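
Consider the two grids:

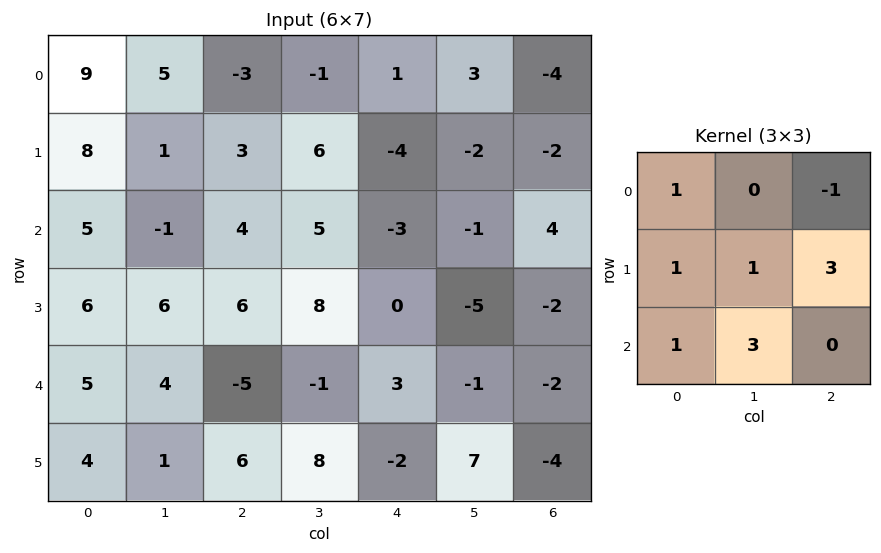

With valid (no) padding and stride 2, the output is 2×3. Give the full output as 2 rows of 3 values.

Output[0,0]: The receptive field on the input at this output position is [9 5 -3 / 8 1 3 / 5 -1 4]. Elementwise product with the kernel and sum: 9·1 + -3·-1 + 8·1 + 1·1 + 3·3 + 5·1 + -1·3.
Output[0,1]: The receptive field on the input at this output position is [-3 -1 1 / 3 6 -4 / 4 5 -3]. Elementwise product with the kernel and sum: -3·1 + 1·-1 + 3·1 + 6·1 + -4·3 + 4·1 + 5·3.

32 12 -13
48 13 -18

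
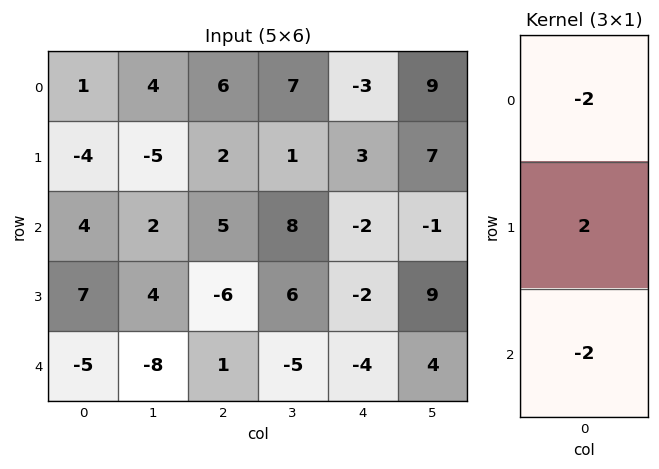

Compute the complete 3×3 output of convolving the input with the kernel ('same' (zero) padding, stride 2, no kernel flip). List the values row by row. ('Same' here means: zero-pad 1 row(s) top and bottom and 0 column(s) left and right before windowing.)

10 8 -12
2 18 -6
-24 14 -4

Output[0,0]: The receptive field on the zero-padded input at this output position is [0 / 1 / -4]. Elementwise product with the kernel and sum: 0·-2 + 1·2 + -4·-2.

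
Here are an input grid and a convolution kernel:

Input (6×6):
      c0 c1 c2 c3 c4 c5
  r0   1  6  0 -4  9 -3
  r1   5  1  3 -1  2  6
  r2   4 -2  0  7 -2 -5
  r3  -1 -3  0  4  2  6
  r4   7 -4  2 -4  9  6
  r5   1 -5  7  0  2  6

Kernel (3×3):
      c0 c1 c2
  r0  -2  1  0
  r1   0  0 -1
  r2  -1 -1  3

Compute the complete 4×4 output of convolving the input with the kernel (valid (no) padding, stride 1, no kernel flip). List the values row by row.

Output[0,0]: The receptive field on the input at this output position is [1 6 0 / 5 1 3 / 4 -2 0]. Elementwise product with the kernel and sum: 1·-2 + 6·1 + 3·-1 + 4·-1 + -2·-1 + 0·3.
Output[0,1]: The receptive field on the input at this output position is [6 0 -4 / 1 3 -1 / -2 0 7]. Elementwise product with the kernel and sum: 6·-2 + 0·1 + -1·-1 + -2·-1 + 0·-1 + 7·3.

-1 12 -19 -9
-5 9 -3 21
-7 -10 34 -9
22 8 -6 4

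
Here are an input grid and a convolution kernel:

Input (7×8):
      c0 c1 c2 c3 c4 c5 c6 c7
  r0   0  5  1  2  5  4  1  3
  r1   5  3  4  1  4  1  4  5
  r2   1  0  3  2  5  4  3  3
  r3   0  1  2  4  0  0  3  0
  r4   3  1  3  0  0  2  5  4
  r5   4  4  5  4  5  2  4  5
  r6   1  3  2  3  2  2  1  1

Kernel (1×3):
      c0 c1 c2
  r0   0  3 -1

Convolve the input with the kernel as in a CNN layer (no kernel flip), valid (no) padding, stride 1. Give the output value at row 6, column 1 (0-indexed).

3

The receptive field on the input at this output position is [3 2 3]. Elementwise product with the kernel and sum: 2·3 + 3·-1.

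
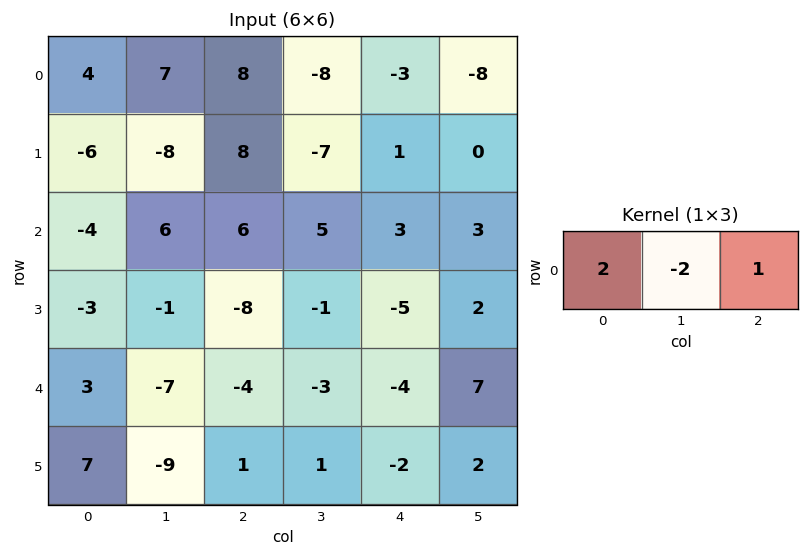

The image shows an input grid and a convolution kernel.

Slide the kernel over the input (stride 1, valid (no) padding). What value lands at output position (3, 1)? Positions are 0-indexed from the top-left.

13

The receptive field on the input at this output position is [-1 -8 -1]. Elementwise product with the kernel and sum: -1·2 + -8·-2 + -1·1.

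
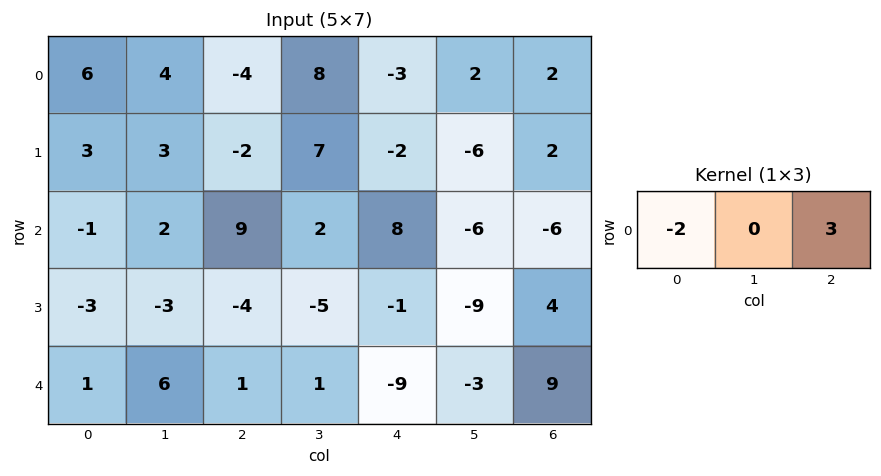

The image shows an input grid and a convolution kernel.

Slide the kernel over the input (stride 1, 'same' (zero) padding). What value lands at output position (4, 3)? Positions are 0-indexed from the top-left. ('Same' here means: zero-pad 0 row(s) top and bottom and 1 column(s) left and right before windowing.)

-29

The receptive field on the zero-padded input at this output position is [1 1 -9]. Elementwise product with the kernel and sum: 1·-2 + -9·3.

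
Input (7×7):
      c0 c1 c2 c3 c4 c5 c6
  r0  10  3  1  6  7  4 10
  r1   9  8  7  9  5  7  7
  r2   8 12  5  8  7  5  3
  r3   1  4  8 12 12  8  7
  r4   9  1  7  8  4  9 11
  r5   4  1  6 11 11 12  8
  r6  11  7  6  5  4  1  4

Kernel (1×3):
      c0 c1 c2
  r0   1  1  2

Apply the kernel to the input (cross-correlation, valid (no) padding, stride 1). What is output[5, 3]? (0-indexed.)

The receptive field on the input at this output position is [11 11 12]. Elementwise product with the kernel and sum: 11·1 + 11·1 + 12·2.

46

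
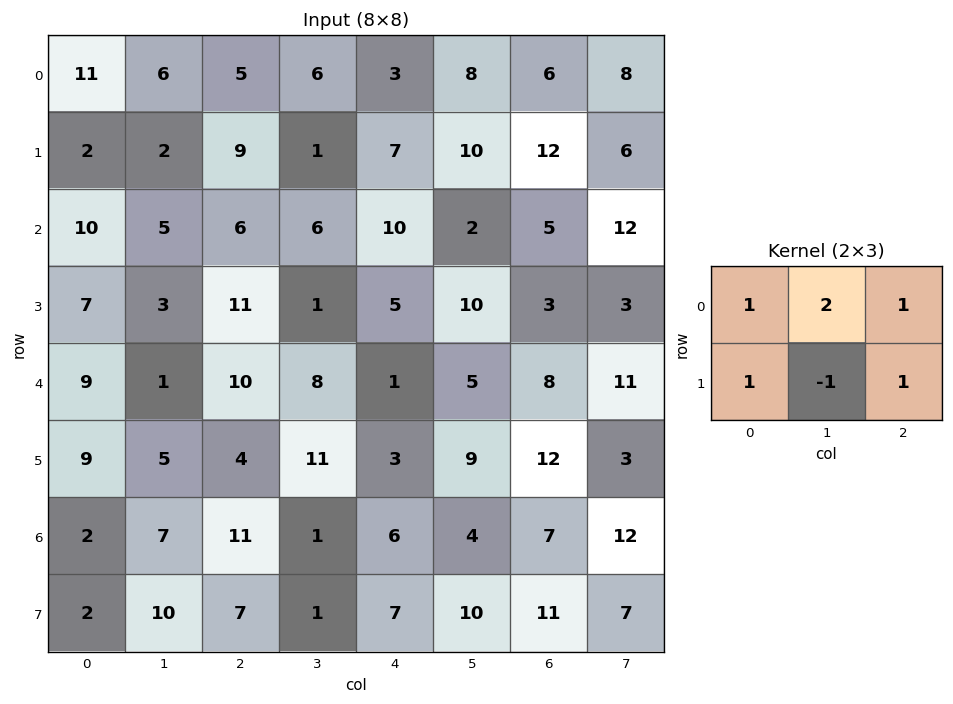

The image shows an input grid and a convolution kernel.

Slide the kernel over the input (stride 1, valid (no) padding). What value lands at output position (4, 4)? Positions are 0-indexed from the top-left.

The receptive field on the input at this output position is [1 5 8 / 3 9 12]. Elementwise product with the kernel and sum: 1·1 + 5·2 + 8·1 + 3·1 + 9·-1 + 12·1.

25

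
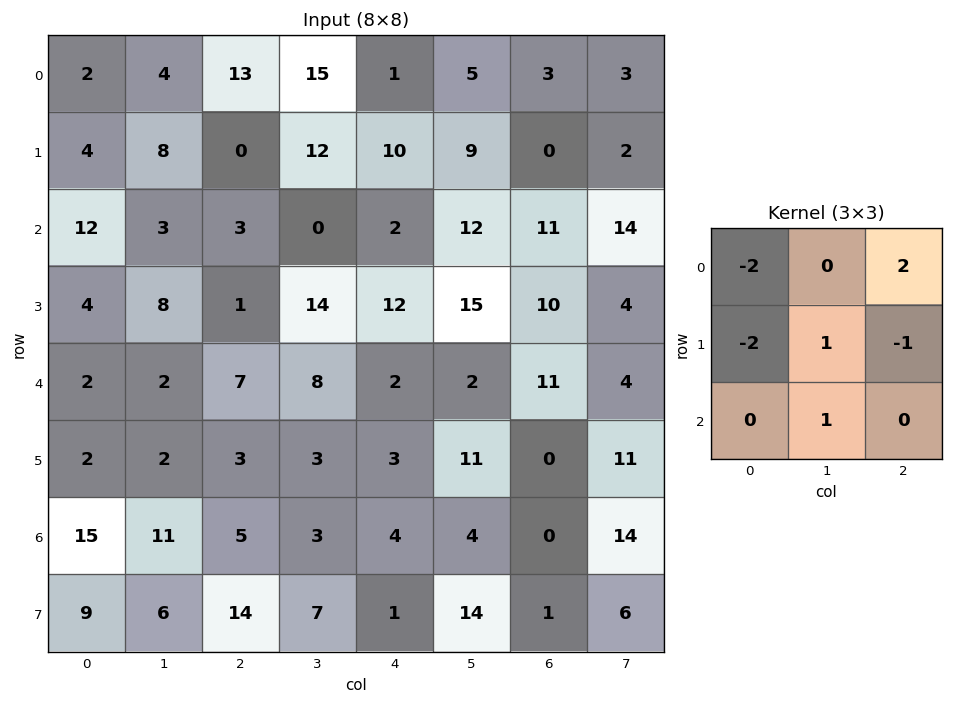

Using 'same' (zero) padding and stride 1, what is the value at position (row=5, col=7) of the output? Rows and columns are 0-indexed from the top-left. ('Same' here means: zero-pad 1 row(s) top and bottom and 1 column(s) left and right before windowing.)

3

The receptive field on the zero-padded input at this output position is [11 4 0 / 0 11 0 / 0 14 0]. Elementwise product with the kernel and sum: 11·-2 + 0·2 + 0·-2 + 11·1 + 0·-1 + 14·1.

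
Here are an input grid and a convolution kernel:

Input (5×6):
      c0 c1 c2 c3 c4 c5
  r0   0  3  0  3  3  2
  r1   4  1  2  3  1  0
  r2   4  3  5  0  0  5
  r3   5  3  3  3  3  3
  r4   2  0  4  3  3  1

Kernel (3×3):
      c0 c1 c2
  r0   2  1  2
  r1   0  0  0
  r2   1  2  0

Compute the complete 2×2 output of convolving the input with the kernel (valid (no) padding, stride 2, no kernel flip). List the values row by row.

13 14
23 20

Output[0,0]: The receptive field on the input at this output position is [0 3 0 / 4 1 2 / 4 3 5]. Elementwise product with the kernel and sum: 0·2 + 3·1 + 0·2 + 4·1 + 3·2.
Output[0,1]: The receptive field on the input at this output position is [0 3 3 / 2 3 1 / 5 0 0]. Elementwise product with the kernel and sum: 0·2 + 3·1 + 3·2 + 5·1 + 0·2.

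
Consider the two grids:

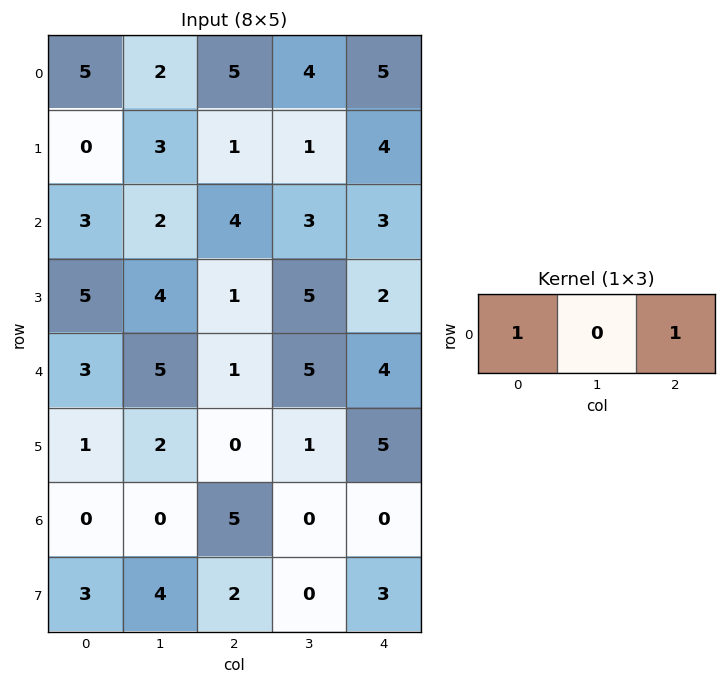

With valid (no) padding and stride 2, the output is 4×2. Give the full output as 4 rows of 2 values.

Output[0,0]: The receptive field on the input at this output position is [5 2 5]. Elementwise product with the kernel and sum: 5·1 + 5·1.

10 10
7 7
4 5
5 5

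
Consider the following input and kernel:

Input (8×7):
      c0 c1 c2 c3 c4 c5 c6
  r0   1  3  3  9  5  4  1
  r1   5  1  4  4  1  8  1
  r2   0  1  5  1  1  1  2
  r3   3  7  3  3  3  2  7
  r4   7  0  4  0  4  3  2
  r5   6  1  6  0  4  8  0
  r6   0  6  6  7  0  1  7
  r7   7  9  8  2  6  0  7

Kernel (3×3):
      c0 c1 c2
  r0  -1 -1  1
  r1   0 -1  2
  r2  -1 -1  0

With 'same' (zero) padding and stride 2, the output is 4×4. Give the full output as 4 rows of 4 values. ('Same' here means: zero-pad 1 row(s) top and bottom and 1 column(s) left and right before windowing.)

0 10 -2 -10
-5 -14 -2 -20
-9 -18 -6 -19
0 -16 -2 -22

Output[0,0]: The receptive field on the zero-padded input at this output position is [0 0 0 / 0 1 3 / 0 5 1]. Elementwise product with the kernel and sum: 0·-1 + 0·-1 + 0·1 + 1·-1 + 3·2 + 0·-1 + 5·-1.
Output[0,1]: The receptive field on the zero-padded input at this output position is [0 0 0 / 3 3 9 / 1 4 4]. Elementwise product with the kernel and sum: 0·-1 + 0·-1 + 0·1 + 3·-1 + 9·2 + 1·-1 + 4·-1.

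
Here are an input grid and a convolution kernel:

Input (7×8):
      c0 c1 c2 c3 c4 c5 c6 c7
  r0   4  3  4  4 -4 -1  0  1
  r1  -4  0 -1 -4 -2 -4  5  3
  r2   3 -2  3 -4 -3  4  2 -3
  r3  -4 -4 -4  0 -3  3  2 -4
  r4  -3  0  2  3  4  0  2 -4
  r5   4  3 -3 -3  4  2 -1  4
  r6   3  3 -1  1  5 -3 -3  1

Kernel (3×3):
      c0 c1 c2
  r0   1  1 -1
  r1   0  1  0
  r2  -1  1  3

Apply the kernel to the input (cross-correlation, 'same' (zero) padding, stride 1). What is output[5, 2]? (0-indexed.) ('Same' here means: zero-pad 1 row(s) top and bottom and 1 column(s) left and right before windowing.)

The receptive field on the zero-padded input at this output position is [0 2 3 / 3 -3 -3 / 3 -1 1]. Elementwise product with the kernel and sum: 0·1 + 2·1 + 3·-1 + -3·1 + 3·-1 + -1·1 + 1·3.

-5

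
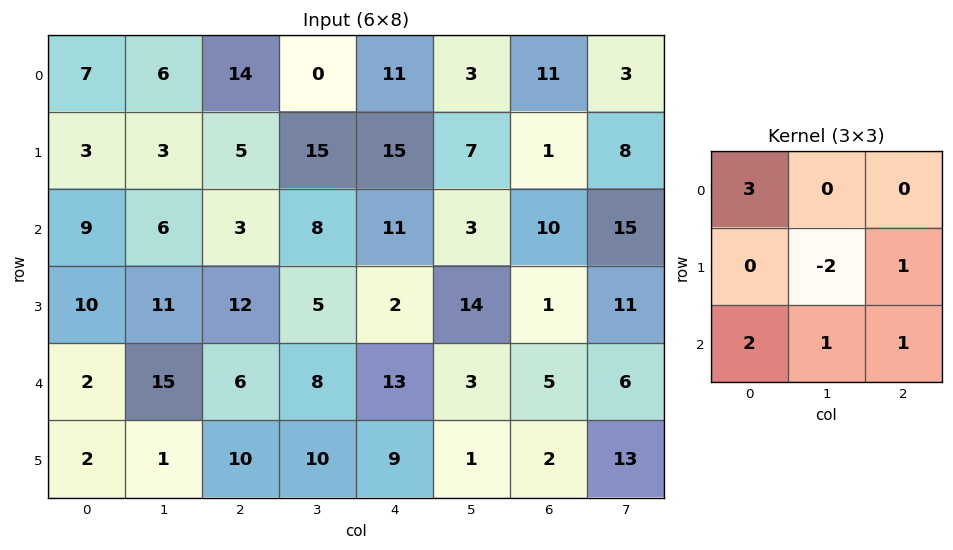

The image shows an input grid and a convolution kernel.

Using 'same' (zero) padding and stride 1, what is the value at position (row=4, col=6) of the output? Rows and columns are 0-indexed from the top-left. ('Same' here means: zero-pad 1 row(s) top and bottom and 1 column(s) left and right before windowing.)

The receptive field on the zero-padded input at this output position is [14 1 11 / 3 5 6 / 1 2 13]. Elementwise product with the kernel and sum: 14·3 + 5·-2 + 6·1 + 1·2 + 2·1 + 13·1.

55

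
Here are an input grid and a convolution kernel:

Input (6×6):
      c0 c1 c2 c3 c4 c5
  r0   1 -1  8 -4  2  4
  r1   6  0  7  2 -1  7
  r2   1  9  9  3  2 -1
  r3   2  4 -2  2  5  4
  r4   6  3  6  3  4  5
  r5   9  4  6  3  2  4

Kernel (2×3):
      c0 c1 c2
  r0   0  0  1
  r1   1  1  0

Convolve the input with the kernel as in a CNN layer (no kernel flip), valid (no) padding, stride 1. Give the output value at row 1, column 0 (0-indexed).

17

The receptive field on the input at this output position is [6 0 7 / 1 9 9]. Elementwise product with the kernel and sum: 7·1 + 1·1 + 9·1.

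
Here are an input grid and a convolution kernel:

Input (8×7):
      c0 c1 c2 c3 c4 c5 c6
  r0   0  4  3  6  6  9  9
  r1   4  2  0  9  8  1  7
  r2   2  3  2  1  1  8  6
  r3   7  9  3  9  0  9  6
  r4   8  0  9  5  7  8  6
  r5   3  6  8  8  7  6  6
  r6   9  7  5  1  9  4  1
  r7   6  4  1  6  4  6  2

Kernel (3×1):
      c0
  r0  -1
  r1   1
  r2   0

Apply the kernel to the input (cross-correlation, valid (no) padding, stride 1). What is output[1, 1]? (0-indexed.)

The receptive field on the input at this output position is [2 / 3 / 9]. Elementwise product with the kernel and sum: 2·-1 + 3·1.

1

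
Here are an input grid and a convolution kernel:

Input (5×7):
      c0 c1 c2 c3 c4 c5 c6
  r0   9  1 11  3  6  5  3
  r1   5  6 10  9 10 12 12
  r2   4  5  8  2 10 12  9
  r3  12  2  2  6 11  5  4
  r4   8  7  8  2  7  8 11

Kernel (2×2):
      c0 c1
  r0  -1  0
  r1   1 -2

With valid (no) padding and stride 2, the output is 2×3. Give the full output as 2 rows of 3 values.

-16 -19 -20
4 -18 -9

Output[0,0]: The receptive field on the input at this output position is [9 1 / 5 6]. Elementwise product with the kernel and sum: 9·-1 + 5·1 + 6·-2.
Output[0,1]: The receptive field on the input at this output position is [11 3 / 10 9]. Elementwise product with the kernel and sum: 11·-1 + 10·1 + 9·-2.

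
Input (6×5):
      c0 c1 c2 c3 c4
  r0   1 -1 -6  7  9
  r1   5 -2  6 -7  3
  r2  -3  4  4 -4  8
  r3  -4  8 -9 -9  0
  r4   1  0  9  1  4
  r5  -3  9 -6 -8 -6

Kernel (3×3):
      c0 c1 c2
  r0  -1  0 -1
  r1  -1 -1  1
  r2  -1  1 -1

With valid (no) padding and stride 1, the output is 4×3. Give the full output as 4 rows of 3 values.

11 -13 -15
13 -11 -1
-24 0 -6
39 -14 7

Output[0,0]: The receptive field on the input at this output position is [1 -1 -6 / 5 -2 6 / -3 4 4]. Elementwise product with the kernel and sum: 1·-1 + -6·-1 + 5·-1 + -2·-1 + 6·1 + -3·-1 + 4·1 + 4·-1.
Output[0,1]: The receptive field on the input at this output position is [-1 -6 7 / -2 6 -7 / 4 4 -4]. Elementwise product with the kernel and sum: -1·-1 + 7·-1 + -2·-1 + 6·-1 + -7·1 + 4·-1 + 4·1 + -4·-1.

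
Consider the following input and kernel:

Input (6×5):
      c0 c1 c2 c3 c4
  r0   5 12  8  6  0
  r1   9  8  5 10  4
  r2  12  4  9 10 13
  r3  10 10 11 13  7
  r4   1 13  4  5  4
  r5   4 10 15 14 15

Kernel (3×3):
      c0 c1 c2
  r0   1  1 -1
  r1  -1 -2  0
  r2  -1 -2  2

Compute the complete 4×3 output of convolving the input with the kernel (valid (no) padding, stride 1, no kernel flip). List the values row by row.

Output[0,0]: The receptive field on the input at this output position is [5 12 8 / 9 8 5 / 12 4 9]. Elementwise product with the kernel and sum: 5·1 + 12·1 + 8·-1 + 9·-1 + 8·-2 + 12·-1 + 4·-2 + 9·2.
Output[0,1]: The receptive field on the input at this output position is [12 8 6 / 8 5 10 / 4 9 10]. Elementwise product with the kernel and sum: 12·1 + 8·1 + 6·-1 + 8·-1 + 5·-2 + 4·-1 + 9·-2 + 10·2.

-18 -6 -14
-16 -25 -41
-42 -40 -37
-12 -25 -10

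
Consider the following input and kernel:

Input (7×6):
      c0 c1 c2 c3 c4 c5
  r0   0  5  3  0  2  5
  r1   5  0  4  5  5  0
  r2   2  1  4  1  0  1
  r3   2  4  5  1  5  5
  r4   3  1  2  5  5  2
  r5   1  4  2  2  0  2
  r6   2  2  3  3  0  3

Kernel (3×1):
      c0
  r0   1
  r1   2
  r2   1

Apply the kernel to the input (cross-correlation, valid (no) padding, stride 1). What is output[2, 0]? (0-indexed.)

9

The receptive field on the input at this output position is [2 / 2 / 3]. Elementwise product with the kernel and sum: 2·1 + 2·2 + 3·1.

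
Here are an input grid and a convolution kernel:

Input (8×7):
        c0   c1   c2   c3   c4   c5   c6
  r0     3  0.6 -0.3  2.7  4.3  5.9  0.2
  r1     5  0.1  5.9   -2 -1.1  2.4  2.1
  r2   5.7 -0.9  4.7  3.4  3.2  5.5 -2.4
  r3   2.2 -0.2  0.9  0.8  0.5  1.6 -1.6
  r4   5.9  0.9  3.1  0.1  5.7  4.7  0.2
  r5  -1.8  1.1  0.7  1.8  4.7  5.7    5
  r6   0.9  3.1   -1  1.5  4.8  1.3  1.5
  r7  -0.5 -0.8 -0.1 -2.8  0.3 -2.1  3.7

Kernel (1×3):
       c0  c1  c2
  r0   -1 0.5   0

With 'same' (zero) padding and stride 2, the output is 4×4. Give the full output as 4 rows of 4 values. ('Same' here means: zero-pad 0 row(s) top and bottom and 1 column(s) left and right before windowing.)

1.5 -0.75 -0.55 -5.8
2.85 3.25 -1.8 -6.7
2.95 0.65 2.75 -4.6
0.45 -3.6 0.9 -0.55

Output[0,0]: The receptive field on the zero-padded input at this output position is [0 3 0.6]. Elementwise product with the kernel and sum: 0·-1 + 3·0.5.
Output[0,1]: The receptive field on the zero-padded input at this output position is [0.6 -0.3 2.7]. Elementwise product with the kernel and sum: 0.6·-1 + -0.3·0.5.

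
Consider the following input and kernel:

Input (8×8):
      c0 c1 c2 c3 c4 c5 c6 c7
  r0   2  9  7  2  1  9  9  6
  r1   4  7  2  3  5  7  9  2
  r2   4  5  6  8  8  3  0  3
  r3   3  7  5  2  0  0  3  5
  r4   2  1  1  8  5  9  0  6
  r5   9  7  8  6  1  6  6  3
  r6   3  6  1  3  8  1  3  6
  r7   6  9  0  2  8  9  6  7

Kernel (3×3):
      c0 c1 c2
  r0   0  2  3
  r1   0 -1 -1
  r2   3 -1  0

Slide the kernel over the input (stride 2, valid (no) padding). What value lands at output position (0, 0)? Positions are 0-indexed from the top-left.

37

The receptive field on the input at this output position is [2 9 7 / 4 7 2 / 4 5 6]. Elementwise product with the kernel and sum: 9·2 + 7·3 + 7·-1 + 2·-1 + 4·3 + 5·-1.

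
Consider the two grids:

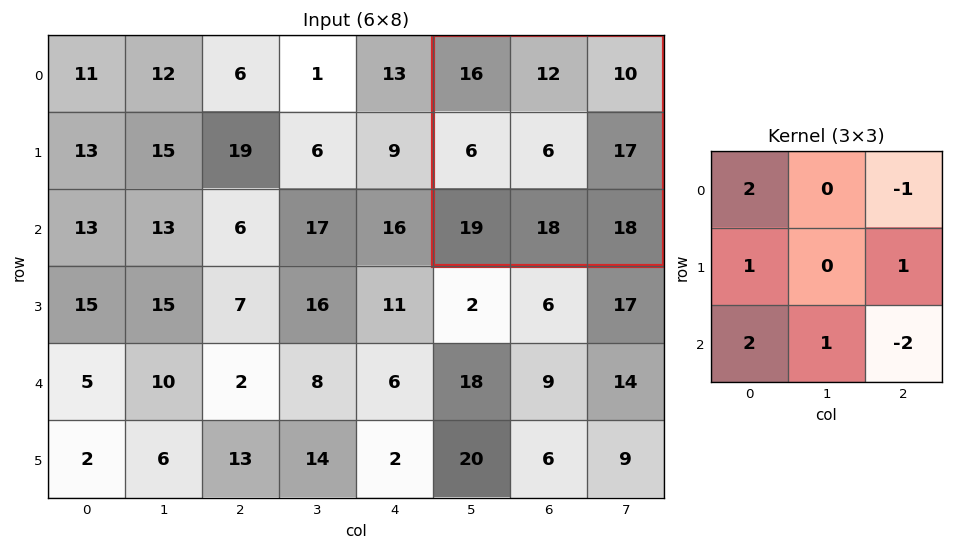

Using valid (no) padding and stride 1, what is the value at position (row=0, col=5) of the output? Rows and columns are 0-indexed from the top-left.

65

The receptive field on the input at this output position is [16 12 10 / 6 6 17 / 19 18 18]. Elementwise product with the kernel and sum: 16·2 + 10·-1 + 6·1 + 17·1 + 19·2 + 18·1 + 18·-2.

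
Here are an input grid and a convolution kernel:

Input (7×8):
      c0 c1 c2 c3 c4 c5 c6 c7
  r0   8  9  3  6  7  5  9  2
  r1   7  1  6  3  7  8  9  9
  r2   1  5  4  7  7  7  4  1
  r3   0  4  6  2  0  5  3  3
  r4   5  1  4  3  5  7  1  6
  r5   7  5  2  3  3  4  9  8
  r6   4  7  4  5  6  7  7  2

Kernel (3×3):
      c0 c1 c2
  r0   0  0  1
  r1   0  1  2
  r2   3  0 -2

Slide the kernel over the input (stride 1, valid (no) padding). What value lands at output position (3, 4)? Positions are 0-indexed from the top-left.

3

The receptive field on the input at this output position is [0 5 3 / 5 7 1 / 3 4 9]. Elementwise product with the kernel and sum: 3·1 + 7·1 + 1·2 + 3·3 + 9·-2.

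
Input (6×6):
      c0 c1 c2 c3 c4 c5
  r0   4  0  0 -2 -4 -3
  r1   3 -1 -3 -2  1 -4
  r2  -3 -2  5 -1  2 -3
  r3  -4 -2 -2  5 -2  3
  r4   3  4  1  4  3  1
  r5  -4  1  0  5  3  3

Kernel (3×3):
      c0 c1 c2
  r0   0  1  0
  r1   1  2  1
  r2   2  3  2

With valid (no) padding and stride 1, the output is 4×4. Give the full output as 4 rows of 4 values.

-4 0 3 -10
-21 4 10 11
8 23 25 25
5 20 38 34

Output[0,0]: The receptive field on the input at this output position is [4 0 0 / 3 -1 -3 / -3 -2 5]. Elementwise product with the kernel and sum: 0·1 + 3·1 + -1·2 + -3·1 + -3·2 + -2·3 + 5·2.
Output[0,1]: The receptive field on the input at this output position is [0 0 -2 / -1 -3 -2 / -2 5 -1]. Elementwise product with the kernel and sum: 0·1 + -1·1 + -3·2 + -2·1 + -2·2 + 5·3 + -1·2.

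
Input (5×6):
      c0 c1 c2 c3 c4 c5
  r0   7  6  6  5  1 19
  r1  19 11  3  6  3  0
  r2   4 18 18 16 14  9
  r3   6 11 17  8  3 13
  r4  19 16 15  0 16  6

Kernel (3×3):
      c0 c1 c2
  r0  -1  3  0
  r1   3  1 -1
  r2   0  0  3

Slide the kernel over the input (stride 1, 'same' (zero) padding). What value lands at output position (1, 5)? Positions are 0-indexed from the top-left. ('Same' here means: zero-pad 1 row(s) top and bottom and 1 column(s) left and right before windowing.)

The receptive field on the zero-padded input at this output position is [1 19 0 / 3 0 0 / 14 9 0]. Elementwise product with the kernel and sum: 1·-1 + 19·3 + 3·3 + 0·1 + 0·-1 + 0·3.

65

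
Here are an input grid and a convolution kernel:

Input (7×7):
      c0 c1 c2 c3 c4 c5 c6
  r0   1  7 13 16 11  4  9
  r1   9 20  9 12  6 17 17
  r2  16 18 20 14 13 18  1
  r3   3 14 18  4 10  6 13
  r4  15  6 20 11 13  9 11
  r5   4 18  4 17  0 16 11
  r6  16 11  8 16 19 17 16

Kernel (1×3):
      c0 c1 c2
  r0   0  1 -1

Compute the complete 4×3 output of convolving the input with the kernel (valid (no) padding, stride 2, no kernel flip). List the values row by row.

Output[0,0]: The receptive field on the input at this output position is [1 7 13]. Elementwise product with the kernel and sum: 7·1 + 13·-1.
Output[0,1]: The receptive field on the input at this output position is [13 16 11]. Elementwise product with the kernel and sum: 16·1 + 11·-1.

-6 5 -5
-2 1 17
-14 -2 -2
3 -3 1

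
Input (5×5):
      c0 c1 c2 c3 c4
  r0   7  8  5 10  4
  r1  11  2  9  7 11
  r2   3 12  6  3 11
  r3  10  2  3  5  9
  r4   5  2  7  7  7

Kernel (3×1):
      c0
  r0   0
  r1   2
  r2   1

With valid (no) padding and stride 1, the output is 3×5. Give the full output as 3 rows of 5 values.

Output[0,0]: The receptive field on the input at this output position is [7 / 11 / 3]. Elementwise product with the kernel and sum: 11·2 + 3·1.

25 16 24 17 33
16 26 15 11 31
25 6 13 17 25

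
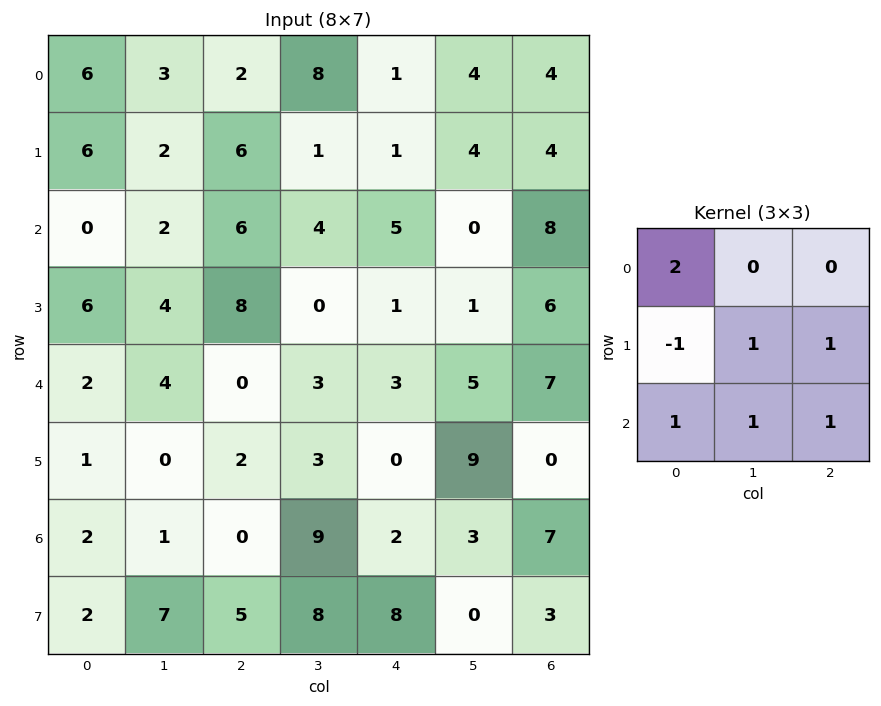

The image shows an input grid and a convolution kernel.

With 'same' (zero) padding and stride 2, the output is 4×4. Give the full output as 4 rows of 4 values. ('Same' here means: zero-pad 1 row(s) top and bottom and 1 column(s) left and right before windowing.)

17 16 3 8
12 24 5 23
7 12 17 13
12 28 18 25

Output[0,0]: The receptive field on the zero-padded input at this output position is [0 0 0 / 0 6 3 / 0 6 2]. Elementwise product with the kernel and sum: 0·2 + 0·-1 + 6·1 + 3·1 + 0·1 + 6·1 + 2·1.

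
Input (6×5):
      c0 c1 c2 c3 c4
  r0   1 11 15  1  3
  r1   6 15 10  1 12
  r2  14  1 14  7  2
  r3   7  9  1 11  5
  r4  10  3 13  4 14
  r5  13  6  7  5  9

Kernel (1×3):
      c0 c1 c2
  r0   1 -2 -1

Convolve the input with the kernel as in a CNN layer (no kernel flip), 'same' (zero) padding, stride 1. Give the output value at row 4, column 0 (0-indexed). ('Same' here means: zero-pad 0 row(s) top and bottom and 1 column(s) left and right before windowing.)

The receptive field on the zero-padded input at this output position is [0 10 3]. Elementwise product with the kernel and sum: 0·1 + 10·-2 + 3·-1.

-23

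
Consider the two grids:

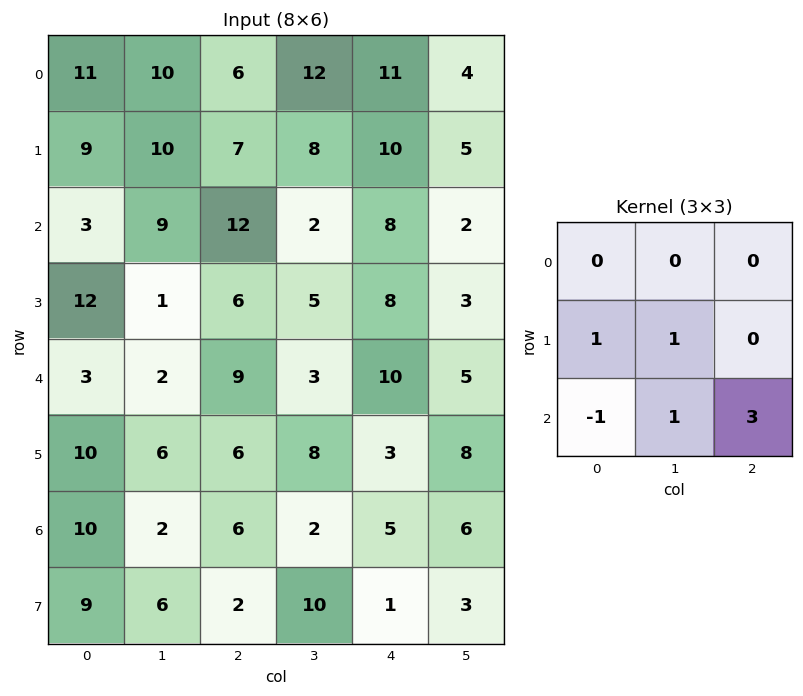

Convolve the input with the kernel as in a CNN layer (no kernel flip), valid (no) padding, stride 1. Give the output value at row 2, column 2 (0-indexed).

35

The receptive field on the input at this output position is [12 2 8 / 6 5 8 / 9 3 10]. Elementwise product with the kernel and sum: 6·1 + 5·1 + 9·-1 + 3·1 + 10·3.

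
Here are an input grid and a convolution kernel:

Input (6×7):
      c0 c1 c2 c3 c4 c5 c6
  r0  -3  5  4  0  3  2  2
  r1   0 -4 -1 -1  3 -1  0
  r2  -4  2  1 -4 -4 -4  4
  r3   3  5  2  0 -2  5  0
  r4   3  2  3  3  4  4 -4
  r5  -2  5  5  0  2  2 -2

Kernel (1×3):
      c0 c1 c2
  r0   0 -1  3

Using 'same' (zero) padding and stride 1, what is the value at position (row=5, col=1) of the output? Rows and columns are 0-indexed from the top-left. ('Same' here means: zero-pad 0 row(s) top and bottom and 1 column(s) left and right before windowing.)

10

The receptive field on the zero-padded input at this output position is [-2 5 5]. Elementwise product with the kernel and sum: 5·-1 + 5·3.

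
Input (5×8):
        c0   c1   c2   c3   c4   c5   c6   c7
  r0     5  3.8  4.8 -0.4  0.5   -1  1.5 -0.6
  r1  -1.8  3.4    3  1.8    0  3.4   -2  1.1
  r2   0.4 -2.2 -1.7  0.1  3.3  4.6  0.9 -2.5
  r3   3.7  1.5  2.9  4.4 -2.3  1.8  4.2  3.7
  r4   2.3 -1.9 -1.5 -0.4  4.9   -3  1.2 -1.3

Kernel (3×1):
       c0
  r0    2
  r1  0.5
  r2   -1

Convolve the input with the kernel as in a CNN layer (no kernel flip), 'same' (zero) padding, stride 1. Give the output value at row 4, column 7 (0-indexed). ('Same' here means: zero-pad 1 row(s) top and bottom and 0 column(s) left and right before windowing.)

The receptive field on the zero-padded input at this output position is [3.7 / -1.3 / 0]. Elementwise product with the kernel and sum: 3.7·2 + -1.3·0.5 + 0·-1.

6.75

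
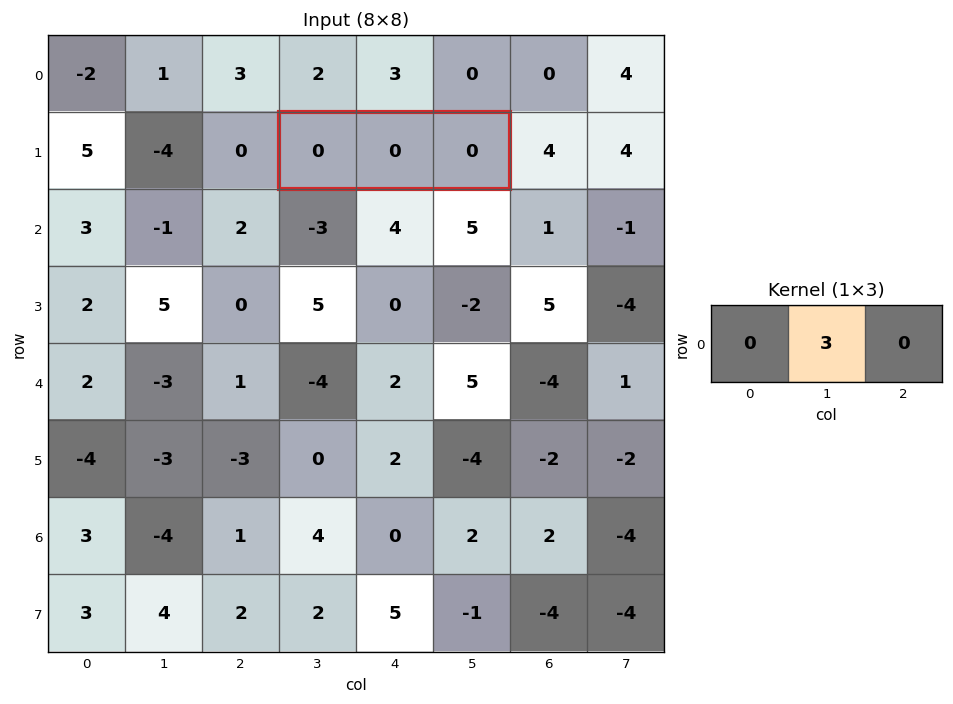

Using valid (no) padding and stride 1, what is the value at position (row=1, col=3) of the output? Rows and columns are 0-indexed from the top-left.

0

The receptive field on the input at this output position is [0 0 0]. Elementwise product with the kernel and sum: 0·3.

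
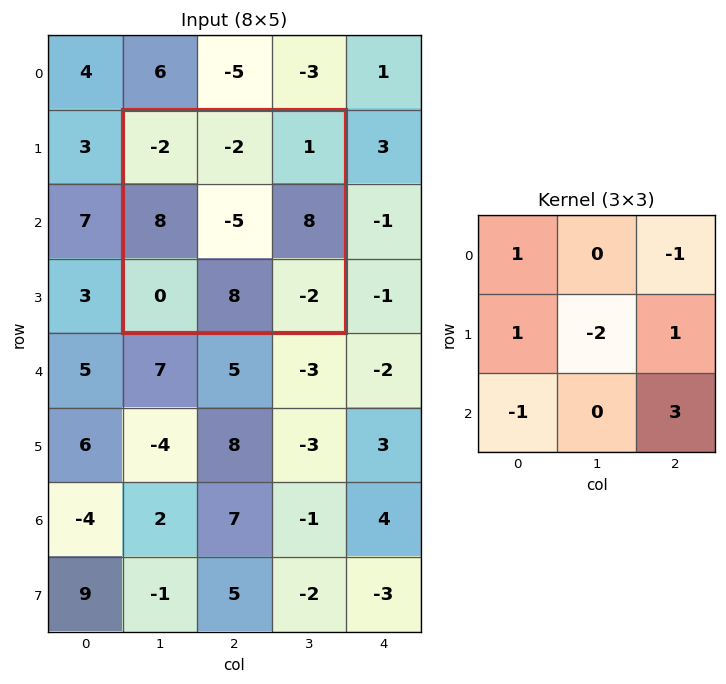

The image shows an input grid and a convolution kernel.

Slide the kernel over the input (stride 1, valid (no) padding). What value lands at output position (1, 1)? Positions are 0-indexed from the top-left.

The receptive field on the input at this output position is [-2 -2 1 / 8 -5 8 / 0 8 -2]. Elementwise product with the kernel and sum: -2·1 + 1·-1 + 8·1 + -5·-2 + 8·1 + 0·-1 + -2·3.

17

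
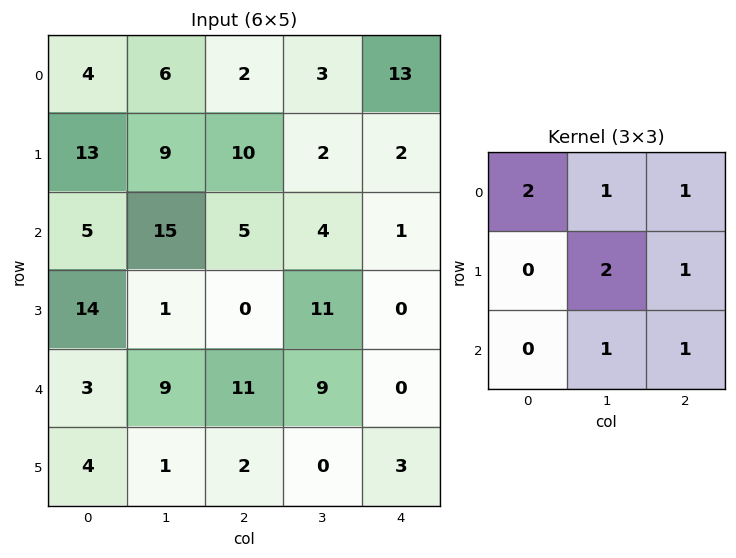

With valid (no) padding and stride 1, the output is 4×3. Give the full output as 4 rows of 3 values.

64 48 31
81 55 44
52 70 46
61 46 32

Output[0,0]: The receptive field on the input at this output position is [4 6 2 / 13 9 10 / 5 15 5]. Elementwise product with the kernel and sum: 4·2 + 6·1 + 2·1 + 9·2 + 10·1 + 15·1 + 5·1.
Output[0,1]: The receptive field on the input at this output position is [6 2 3 / 9 10 2 / 15 5 4]. Elementwise product with the kernel and sum: 6·2 + 2·1 + 3·1 + 10·2 + 2·1 + 5·1 + 4·1.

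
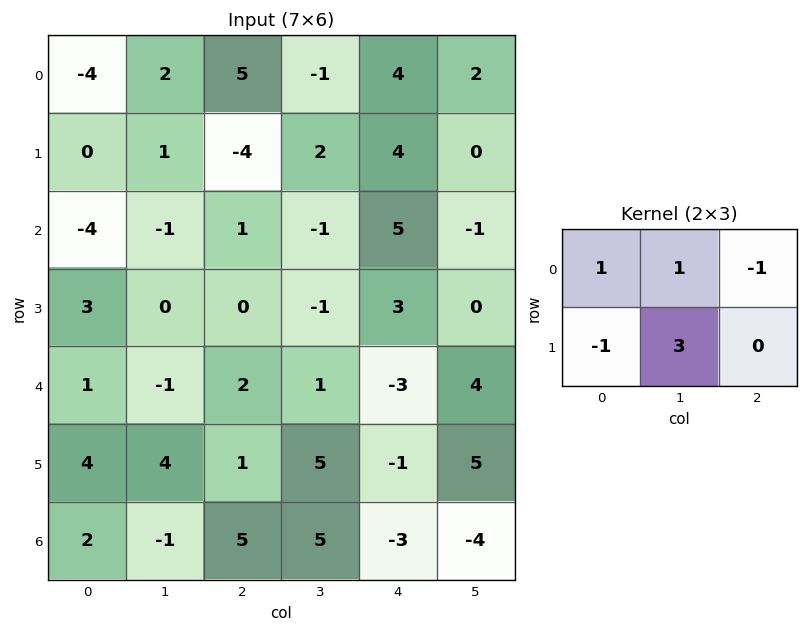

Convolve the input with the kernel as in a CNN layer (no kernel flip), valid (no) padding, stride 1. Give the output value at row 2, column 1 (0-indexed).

The receptive field on the input at this output position is [-1 1 -1 / 0 0 -1]. Elementwise product with the kernel and sum: -1·1 + 1·1 + -1·-1 + 0·-1 + 0·3.

1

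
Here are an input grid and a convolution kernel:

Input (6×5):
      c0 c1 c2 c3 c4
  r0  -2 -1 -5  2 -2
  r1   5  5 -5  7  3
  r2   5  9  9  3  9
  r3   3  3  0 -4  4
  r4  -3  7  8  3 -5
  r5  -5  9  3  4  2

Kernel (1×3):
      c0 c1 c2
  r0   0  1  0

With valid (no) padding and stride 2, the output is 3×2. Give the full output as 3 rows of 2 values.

-1 2
9 3
7 3

Output[0,0]: The receptive field on the input at this output position is [-2 -1 -5]. Elementwise product with the kernel and sum: -1·1.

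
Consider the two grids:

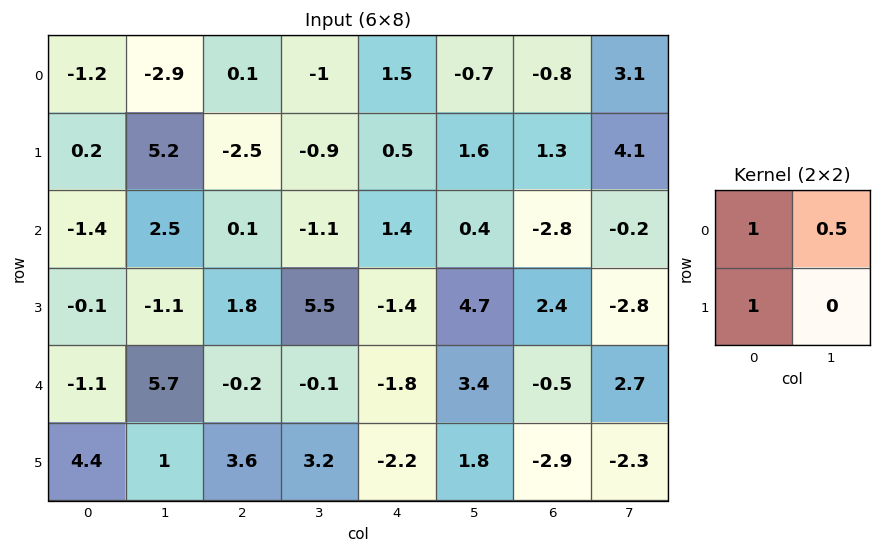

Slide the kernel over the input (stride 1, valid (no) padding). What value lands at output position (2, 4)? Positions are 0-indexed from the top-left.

0.2

The receptive field on the input at this output position is [1.4 0.4 / -1.4 4.7]. Elementwise product with the kernel and sum: 1.4·1 + 0.4·0.5 + -1.4·1.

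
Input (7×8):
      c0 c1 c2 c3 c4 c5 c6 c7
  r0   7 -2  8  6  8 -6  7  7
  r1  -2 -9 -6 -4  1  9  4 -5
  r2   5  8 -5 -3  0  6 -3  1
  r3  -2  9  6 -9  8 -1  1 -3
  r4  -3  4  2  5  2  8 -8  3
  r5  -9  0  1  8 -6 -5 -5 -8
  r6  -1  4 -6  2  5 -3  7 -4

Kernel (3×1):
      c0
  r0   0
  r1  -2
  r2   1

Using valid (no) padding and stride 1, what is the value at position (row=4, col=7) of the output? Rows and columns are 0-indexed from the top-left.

12

The receptive field on the input at this output position is [3 / -8 / -4]. Elementwise product with the kernel and sum: -8·-2 + -4·1.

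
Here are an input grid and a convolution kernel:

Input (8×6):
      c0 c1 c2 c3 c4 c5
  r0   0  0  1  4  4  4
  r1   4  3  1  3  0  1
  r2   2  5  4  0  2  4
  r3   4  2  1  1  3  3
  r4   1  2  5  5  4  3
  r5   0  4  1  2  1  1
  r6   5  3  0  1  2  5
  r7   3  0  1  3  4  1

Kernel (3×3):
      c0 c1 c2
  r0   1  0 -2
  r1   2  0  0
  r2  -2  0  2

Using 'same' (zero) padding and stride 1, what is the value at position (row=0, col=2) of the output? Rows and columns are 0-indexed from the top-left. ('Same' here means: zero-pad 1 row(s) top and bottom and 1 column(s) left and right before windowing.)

The receptive field on the zero-padded input at this output position is [0 0 0 / 0 1 4 / 3 1 3]. Elementwise product with the kernel and sum: 0·1 + 0·-2 + 0·2 + 3·-2 + 3·2.

0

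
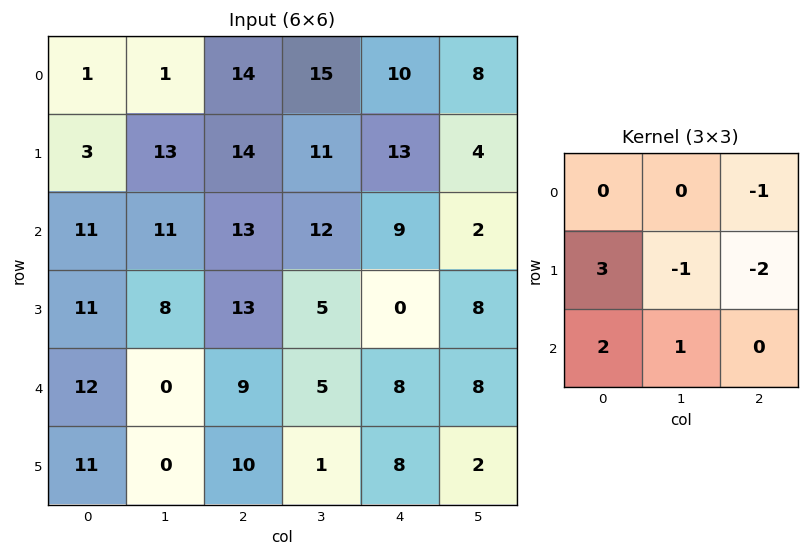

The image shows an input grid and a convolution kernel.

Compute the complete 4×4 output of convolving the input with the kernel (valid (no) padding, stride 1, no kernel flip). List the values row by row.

Output[0,0]: The receptive field on the input at this output position is [1 1 14 / 3 13 14 / 11 11 13]. Elementwise product with the kernel and sum: 14·-1 + 3·3 + 13·-1 + 14·-2 + 11·2 + 11·1.

-13 23 33 37
12 14 27 29
10 -2 48 15
27 -14 27 -7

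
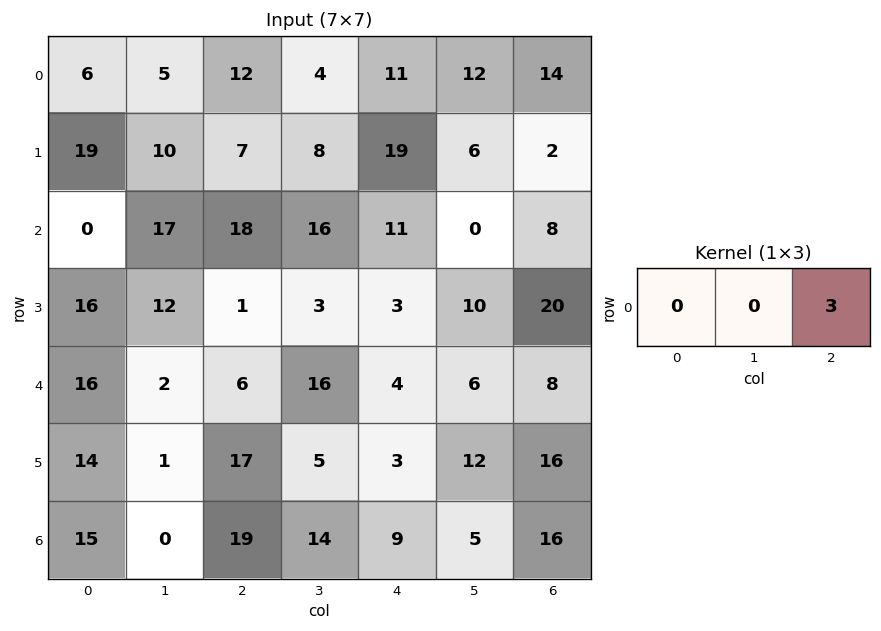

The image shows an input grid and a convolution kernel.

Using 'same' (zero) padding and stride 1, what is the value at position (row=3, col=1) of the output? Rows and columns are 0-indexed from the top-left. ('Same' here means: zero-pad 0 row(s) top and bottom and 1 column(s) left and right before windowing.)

3

The receptive field on the zero-padded input at this output position is [16 12 1]. Elementwise product with the kernel and sum: 1·3.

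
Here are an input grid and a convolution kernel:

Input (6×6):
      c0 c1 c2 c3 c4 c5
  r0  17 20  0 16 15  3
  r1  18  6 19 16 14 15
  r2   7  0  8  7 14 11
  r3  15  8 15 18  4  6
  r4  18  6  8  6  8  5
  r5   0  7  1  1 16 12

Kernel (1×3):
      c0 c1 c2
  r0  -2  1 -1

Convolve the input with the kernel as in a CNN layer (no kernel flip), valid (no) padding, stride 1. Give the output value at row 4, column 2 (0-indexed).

-18

The receptive field on the input at this output position is [8 6 8]. Elementwise product with the kernel and sum: 8·-2 + 6·1 + 8·-1.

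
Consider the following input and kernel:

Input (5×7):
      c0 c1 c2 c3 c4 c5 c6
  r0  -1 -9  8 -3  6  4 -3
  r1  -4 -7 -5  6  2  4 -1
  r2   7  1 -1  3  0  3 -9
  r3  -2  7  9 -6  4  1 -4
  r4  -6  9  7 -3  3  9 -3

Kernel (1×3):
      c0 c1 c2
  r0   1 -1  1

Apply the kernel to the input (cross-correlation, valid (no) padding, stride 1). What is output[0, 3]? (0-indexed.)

-5

The receptive field on the input at this output position is [-3 6 4]. Elementwise product with the kernel and sum: -3·1 + 6·-1 + 4·1.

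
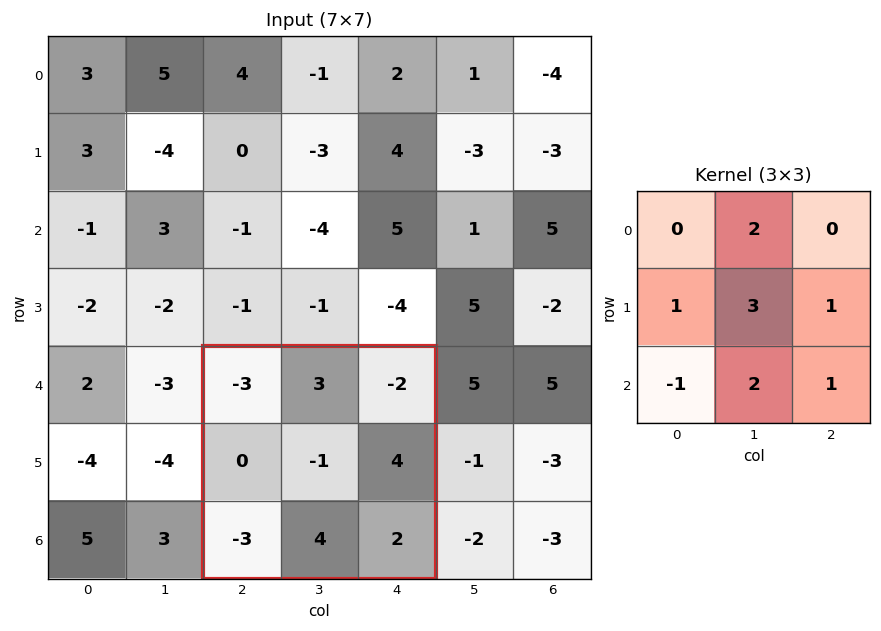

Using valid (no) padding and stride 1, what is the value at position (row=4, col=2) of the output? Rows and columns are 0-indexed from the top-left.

20

The receptive field on the input at this output position is [-3 3 -2 / 0 -1 4 / -3 4 2]. Elementwise product with the kernel and sum: 3·2 + 0·1 + -1·3 + 4·1 + -3·-1 + 4·2 + 2·1.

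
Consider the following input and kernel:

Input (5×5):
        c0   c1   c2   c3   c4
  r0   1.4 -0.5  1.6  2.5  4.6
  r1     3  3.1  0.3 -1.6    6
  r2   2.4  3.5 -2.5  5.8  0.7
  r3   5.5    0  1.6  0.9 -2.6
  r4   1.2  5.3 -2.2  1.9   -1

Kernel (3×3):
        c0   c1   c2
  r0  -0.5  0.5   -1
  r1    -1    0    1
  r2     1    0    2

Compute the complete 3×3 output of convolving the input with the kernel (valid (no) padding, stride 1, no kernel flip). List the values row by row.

Output[0,0]: The receptive field on the input at this output position is [1.4 -0.5 1.6 / 3 3.1 0.3 / 2.4 3.5 -2.5]. Elementwise product with the kernel and sum: 1.4·-0.5 + -0.5·0.5 + 1.6·-1 + 3·-1 + 0.3·1 + 2.4·1 + -2.5·2.
Output[0,1]: The receptive field on the input at this output position is [-0.5 1.6 2.5 / 3.1 0.3 -1.6 / 3.5 -2.5 5.8]. Elementwise product with the kernel and sum: -0.5·-0.5 + 1.6·0.5 + 2.5·-1 + 3.1·-1 + -1.6·1 + 3.5·1 + 5.8·2.

-7.85 8.95 0.45
3.55 4.3 -7.35
-4.05 1.2 -4.95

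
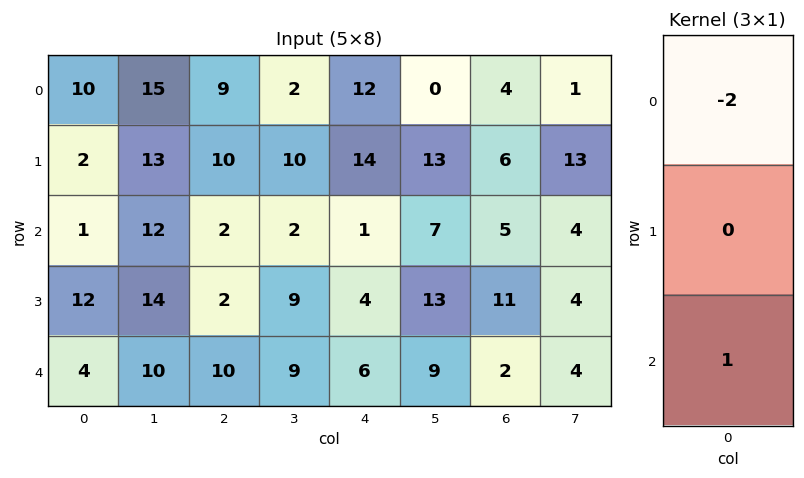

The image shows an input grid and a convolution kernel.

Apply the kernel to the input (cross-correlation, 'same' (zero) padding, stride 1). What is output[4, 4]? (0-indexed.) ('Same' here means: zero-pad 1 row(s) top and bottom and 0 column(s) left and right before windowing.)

The receptive field on the zero-padded input at this output position is [4 / 6 / 0]. Elementwise product with the kernel and sum: 4·-2 + 0·1.

-8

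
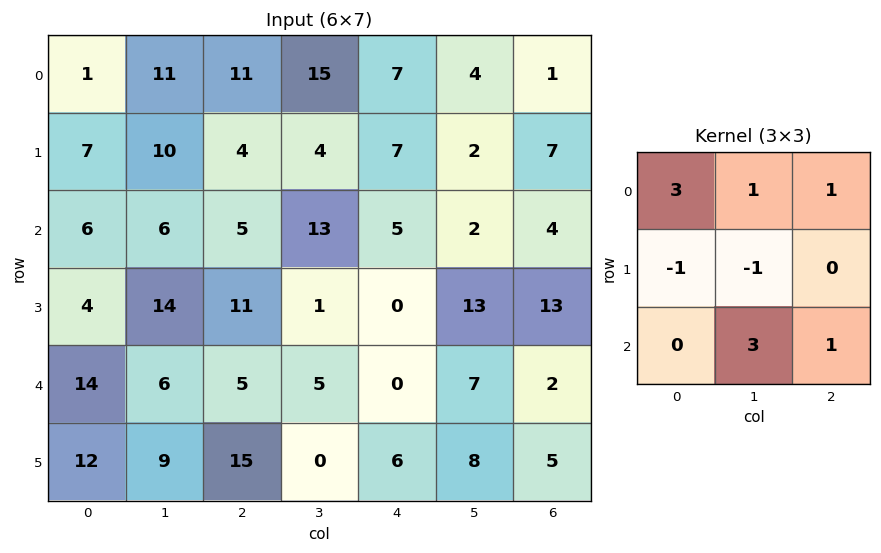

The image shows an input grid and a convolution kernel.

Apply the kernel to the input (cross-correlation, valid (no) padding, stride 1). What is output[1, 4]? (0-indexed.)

The receptive field on the input at this output position is [7 2 7 / 5 2 4 / 0 13 13]. Elementwise product with the kernel and sum: 7·3 + 2·1 + 7·1 + 5·-1 + 2·-1 + 13·3 + 13·1.

75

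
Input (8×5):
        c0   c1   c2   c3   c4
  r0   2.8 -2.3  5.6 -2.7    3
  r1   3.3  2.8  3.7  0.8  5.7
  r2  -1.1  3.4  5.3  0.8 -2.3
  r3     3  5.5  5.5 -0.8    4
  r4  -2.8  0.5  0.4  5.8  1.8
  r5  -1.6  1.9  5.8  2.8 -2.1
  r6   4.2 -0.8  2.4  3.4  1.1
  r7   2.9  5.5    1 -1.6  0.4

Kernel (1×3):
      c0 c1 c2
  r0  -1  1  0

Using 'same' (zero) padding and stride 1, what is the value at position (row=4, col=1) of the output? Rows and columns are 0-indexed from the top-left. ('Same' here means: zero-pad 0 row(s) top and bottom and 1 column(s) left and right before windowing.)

The receptive field on the zero-padded input at this output position is [-2.8 0.5 0.4]. Elementwise product with the kernel and sum: -2.8·-1 + 0.5·1.

3.3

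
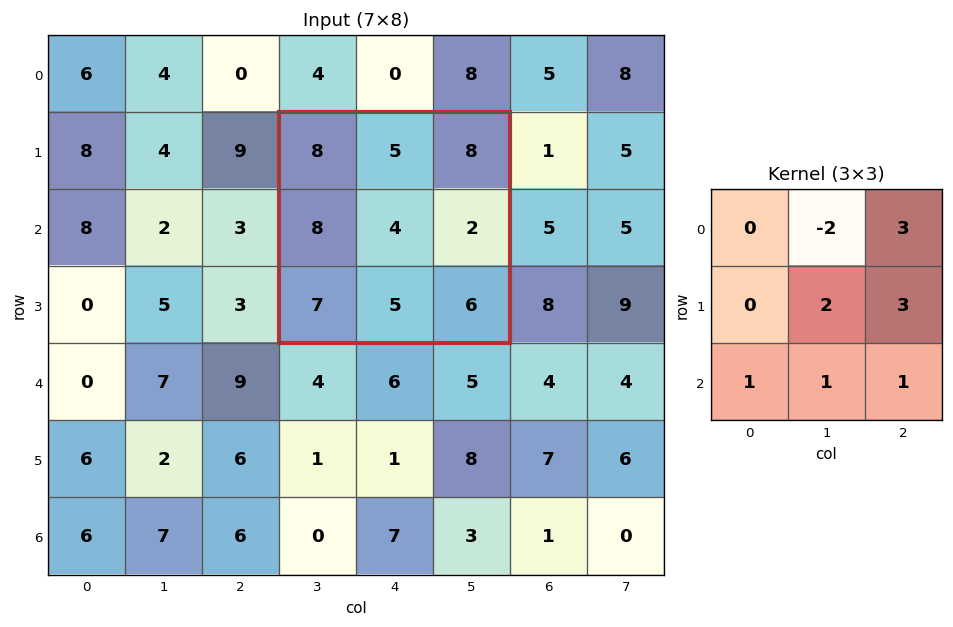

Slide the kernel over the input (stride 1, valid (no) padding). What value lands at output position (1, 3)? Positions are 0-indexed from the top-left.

The receptive field on the input at this output position is [8 5 8 / 8 4 2 / 7 5 6]. Elementwise product with the kernel and sum: 5·-2 + 8·3 + 4·2 + 2·3 + 7·1 + 5·1 + 6·1.

46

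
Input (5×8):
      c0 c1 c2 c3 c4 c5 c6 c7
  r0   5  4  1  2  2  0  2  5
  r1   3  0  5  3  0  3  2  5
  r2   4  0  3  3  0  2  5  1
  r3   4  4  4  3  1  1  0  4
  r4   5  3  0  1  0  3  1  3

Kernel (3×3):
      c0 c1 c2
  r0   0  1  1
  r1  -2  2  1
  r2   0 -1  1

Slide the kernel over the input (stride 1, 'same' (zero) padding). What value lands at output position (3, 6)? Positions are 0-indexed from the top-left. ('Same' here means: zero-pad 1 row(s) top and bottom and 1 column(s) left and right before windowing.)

The receptive field on the zero-padded input at this output position is [2 5 1 / 1 0 4 / 3 1 3]. Elementwise product with the kernel and sum: 5·1 + 1·1 + 1·-2 + 0·2 + 4·1 + 1·-1 + 3·1.

10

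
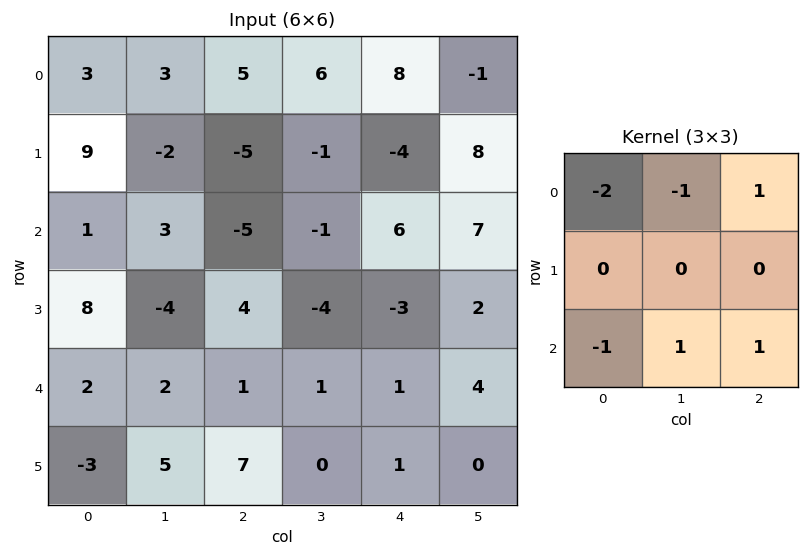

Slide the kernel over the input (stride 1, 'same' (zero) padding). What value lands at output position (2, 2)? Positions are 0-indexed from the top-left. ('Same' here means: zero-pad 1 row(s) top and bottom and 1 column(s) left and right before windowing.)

12

The receptive field on the zero-padded input at this output position is [-2 -5 -1 / 3 -5 -1 / -4 4 -4]. Elementwise product with the kernel and sum: -2·-2 + -5·-1 + -1·1 + -4·-1 + 4·1 + -4·1.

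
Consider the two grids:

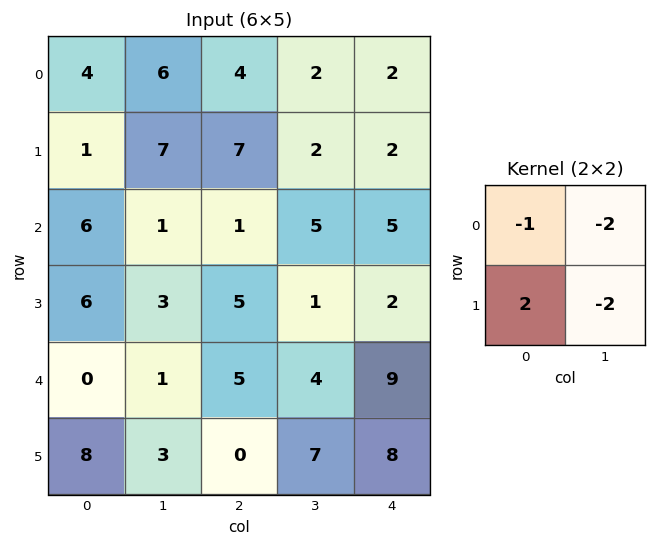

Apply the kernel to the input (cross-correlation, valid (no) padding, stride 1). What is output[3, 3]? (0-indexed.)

The receptive field on the input at this output position is [1 2 / 4 9]. Elementwise product with the kernel and sum: 1·-1 + 2·-2 + 4·2 + 9·-2.

-15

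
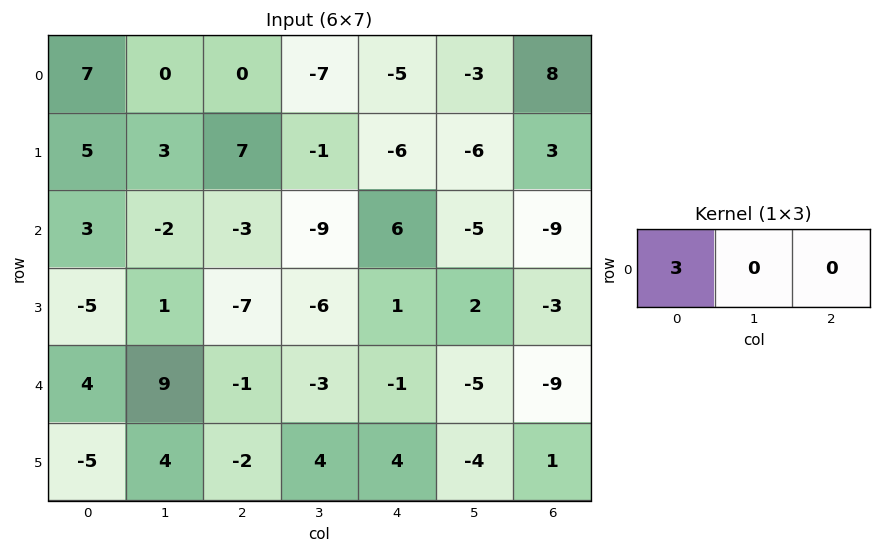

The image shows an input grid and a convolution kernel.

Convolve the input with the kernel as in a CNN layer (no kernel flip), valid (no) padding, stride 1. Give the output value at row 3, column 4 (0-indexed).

The receptive field on the input at this output position is [1 2 -3]. Elementwise product with the kernel and sum: 1·3.

3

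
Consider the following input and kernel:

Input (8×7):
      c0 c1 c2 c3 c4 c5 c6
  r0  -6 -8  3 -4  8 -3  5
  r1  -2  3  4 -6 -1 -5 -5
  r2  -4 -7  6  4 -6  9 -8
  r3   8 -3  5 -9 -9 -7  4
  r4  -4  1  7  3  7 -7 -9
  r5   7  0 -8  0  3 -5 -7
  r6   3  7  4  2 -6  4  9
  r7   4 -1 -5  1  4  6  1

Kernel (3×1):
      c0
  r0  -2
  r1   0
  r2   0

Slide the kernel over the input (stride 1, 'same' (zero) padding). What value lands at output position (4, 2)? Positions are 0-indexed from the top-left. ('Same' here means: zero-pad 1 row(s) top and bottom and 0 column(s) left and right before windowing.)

-10

The receptive field on the zero-padded input at this output position is [5 / 7 / -8]. Elementwise product with the kernel and sum: 5·-2.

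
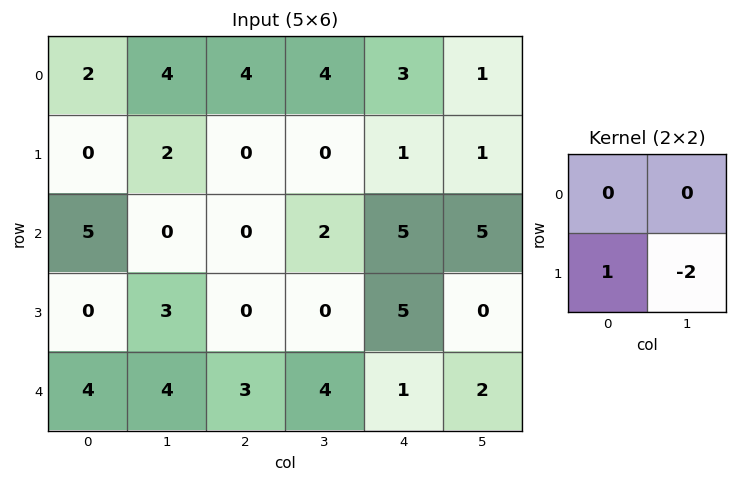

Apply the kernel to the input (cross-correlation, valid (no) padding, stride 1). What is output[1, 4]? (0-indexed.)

-5

The receptive field on the input at this output position is [1 1 / 5 5]. Elementwise product with the kernel and sum: 5·1 + 5·-2.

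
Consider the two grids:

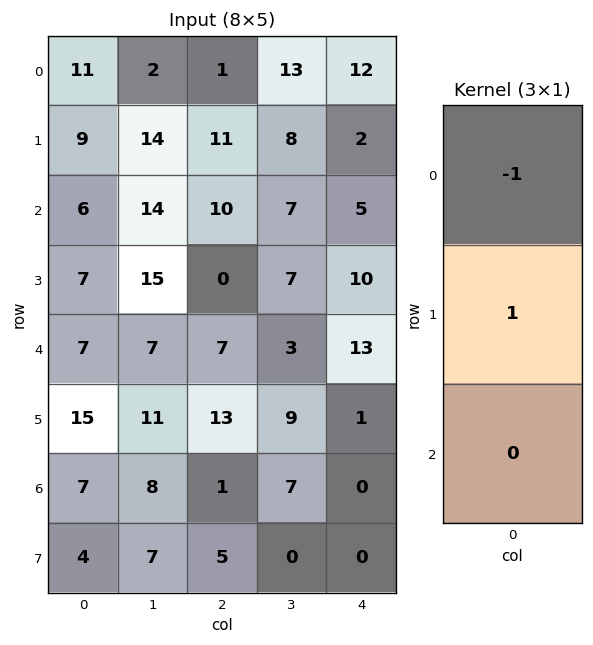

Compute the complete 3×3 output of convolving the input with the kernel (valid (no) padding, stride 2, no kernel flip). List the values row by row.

-2 10 -10
1 -10 5
8 6 -12

Output[0,0]: The receptive field on the input at this output position is [11 / 9 / 6]. Elementwise product with the kernel and sum: 11·-1 + 9·1.
Output[0,1]: The receptive field on the input at this output position is [1 / 11 / 10]. Elementwise product with the kernel and sum: 1·-1 + 11·1.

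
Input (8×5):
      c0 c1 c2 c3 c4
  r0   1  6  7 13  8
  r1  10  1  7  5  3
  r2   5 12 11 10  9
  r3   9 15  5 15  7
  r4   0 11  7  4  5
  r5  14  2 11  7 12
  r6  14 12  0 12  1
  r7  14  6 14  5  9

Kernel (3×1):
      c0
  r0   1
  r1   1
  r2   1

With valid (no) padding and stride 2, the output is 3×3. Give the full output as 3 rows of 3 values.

Output[0,0]: The receptive field on the input at this output position is [1 / 10 / 5]. Elementwise product with the kernel and sum: 1·1 + 10·1 + 5·1.

16 25 20
14 23 21
28 18 18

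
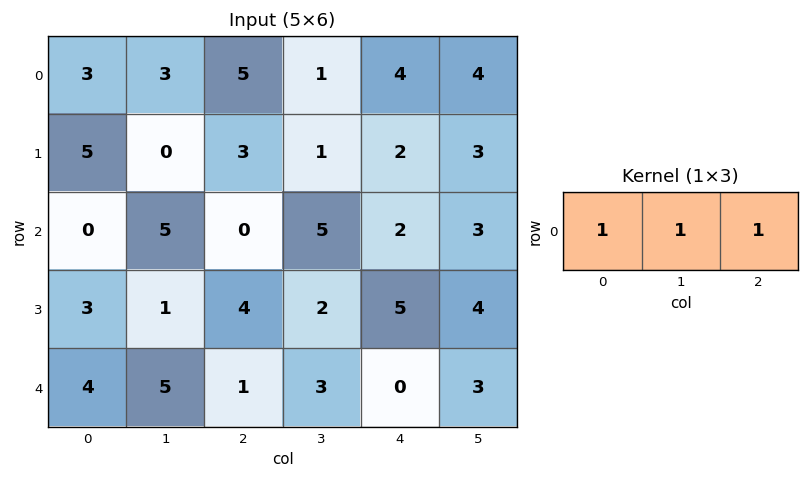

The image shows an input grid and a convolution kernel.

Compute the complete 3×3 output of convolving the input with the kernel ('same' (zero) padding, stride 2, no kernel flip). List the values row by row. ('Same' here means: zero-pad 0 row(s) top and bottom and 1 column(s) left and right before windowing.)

Output[0,0]: The receptive field on the zero-padded input at this output position is [0 3 3]. Elementwise product with the kernel and sum: 0·1 + 3·1 + 3·1.

6 9 9
5 10 10
9 9 6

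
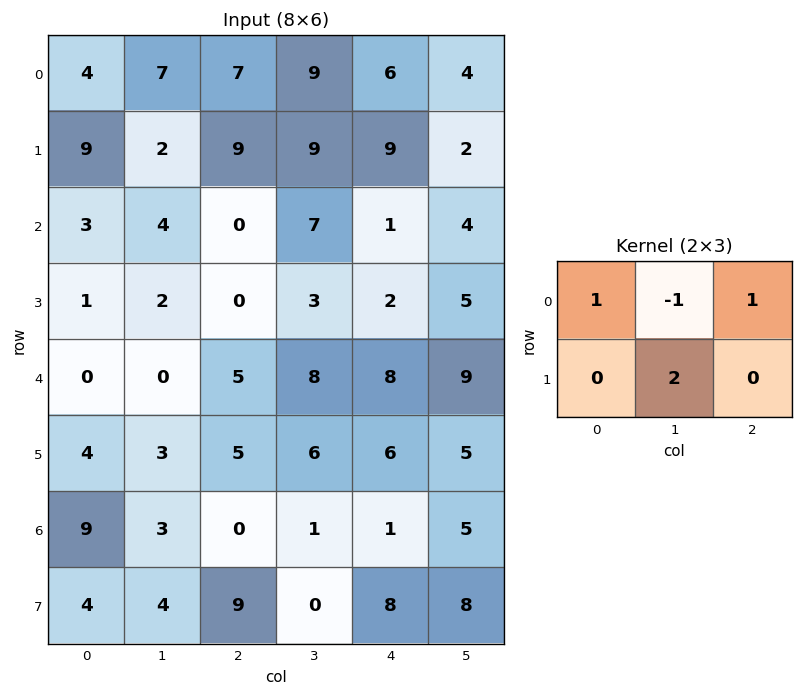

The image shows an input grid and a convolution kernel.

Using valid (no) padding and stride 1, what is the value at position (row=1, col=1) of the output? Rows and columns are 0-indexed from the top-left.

2

The receptive field on the input at this output position is [2 9 9 / 4 0 7]. Elementwise product with the kernel and sum: 2·1 + 9·-1 + 9·1 + 0·2.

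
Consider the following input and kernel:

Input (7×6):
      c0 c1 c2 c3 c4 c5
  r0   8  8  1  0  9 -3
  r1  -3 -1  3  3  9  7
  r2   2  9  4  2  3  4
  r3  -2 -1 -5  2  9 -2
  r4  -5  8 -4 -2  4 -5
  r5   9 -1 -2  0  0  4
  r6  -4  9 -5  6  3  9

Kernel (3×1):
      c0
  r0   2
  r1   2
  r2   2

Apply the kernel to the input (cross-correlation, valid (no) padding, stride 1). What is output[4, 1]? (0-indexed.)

The receptive field on the input at this output position is [8 / -1 / 9]. Elementwise product with the kernel and sum: 8·2 + -1·2 + 9·2.

32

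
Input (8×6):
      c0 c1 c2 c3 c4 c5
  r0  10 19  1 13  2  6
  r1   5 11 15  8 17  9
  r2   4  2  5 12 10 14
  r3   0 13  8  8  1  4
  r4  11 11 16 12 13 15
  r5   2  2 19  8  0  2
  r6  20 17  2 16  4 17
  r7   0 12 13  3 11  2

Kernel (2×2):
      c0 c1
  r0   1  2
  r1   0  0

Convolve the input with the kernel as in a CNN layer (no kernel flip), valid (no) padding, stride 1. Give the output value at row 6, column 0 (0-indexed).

The receptive field on the input at this output position is [20 17 / 0 12]. Elementwise product with the kernel and sum: 20·1 + 17·2.

54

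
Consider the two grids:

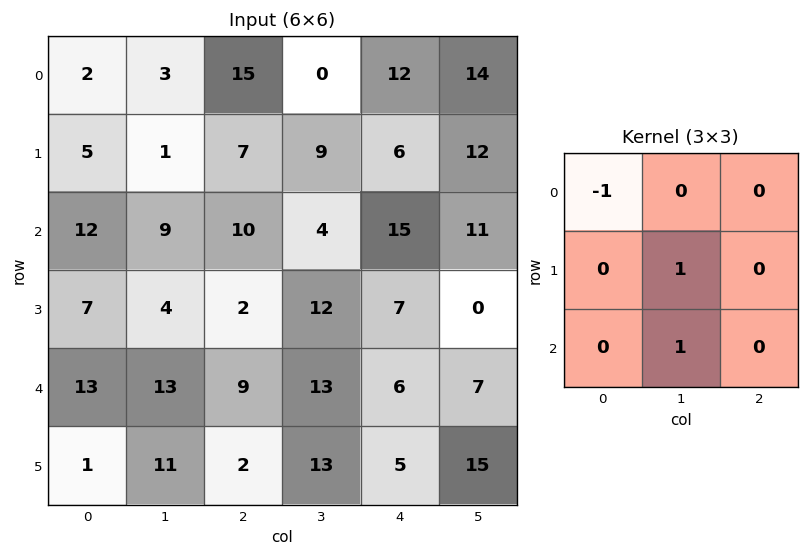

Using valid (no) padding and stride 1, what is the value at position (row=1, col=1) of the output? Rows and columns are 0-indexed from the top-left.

The receptive field on the input at this output position is [1 7 9 / 9 10 4 / 4 2 12]. Elementwise product with the kernel and sum: 1·-1 + 10·1 + 2·1.

11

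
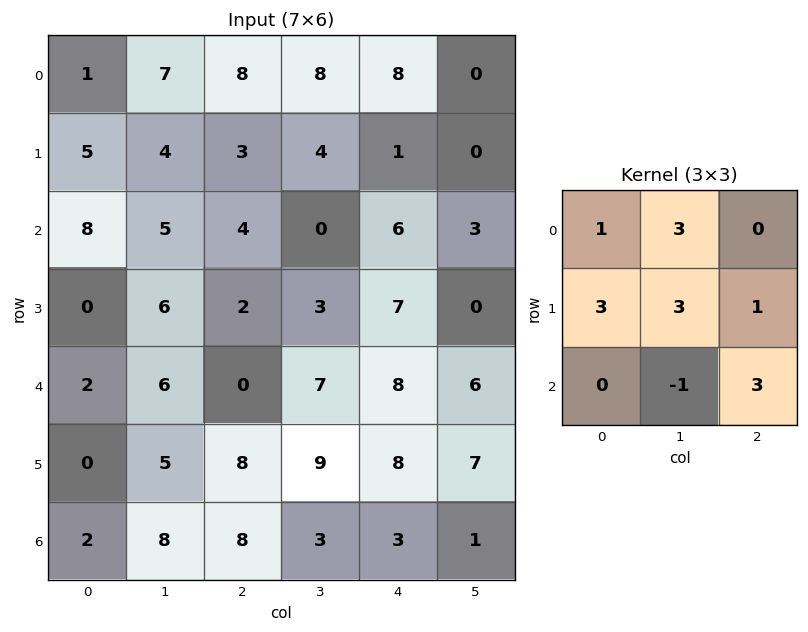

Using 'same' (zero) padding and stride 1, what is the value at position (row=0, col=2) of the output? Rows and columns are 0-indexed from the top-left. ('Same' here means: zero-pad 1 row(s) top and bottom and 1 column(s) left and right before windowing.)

The receptive field on the zero-padded input at this output position is [0 0 0 / 7 8 8 / 4 3 4]. Elementwise product with the kernel and sum: 0·1 + 0·3 + 7·3 + 8·3 + 8·1 + 3·-1 + 4·3.

62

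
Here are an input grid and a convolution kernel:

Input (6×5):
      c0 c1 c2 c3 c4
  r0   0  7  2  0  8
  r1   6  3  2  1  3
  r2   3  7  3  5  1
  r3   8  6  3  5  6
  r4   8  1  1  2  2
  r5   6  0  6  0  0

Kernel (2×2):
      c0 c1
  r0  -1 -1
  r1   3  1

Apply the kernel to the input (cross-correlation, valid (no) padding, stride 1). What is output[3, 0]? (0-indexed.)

11

The receptive field on the input at this output position is [8 6 / 8 1]. Elementwise product with the kernel and sum: 8·-1 + 6·-1 + 8·3 + 1·1.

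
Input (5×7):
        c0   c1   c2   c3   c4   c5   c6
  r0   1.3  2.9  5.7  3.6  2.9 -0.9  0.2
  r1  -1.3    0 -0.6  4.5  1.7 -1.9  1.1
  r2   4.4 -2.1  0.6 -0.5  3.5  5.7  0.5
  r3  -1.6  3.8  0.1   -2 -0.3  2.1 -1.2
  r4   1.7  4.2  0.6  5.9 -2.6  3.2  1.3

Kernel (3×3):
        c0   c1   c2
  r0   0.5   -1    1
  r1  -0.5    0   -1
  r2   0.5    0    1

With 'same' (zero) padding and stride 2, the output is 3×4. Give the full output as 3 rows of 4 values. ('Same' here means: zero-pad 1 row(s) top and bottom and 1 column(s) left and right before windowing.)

Output[0,0]: The receptive field on the zero-padded input at this output position is [0 0 0 / 0 1.3 2.9 / 0 -1.3 0]. Elementwise product with the kernel and sum: 0·0.5 + 0·-1 + 0·1 + 0·-0.5 + 2.9·-1 + 0·0.5 + 0·1.

-2.9 -0.55 -0.55 -0.5
7.2 6.55 -5.7 -3.85
1.2 -8.2 -4.75 0.65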